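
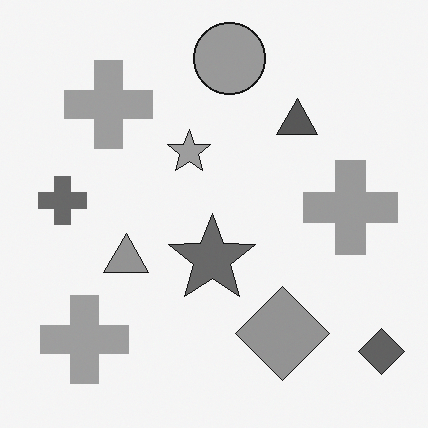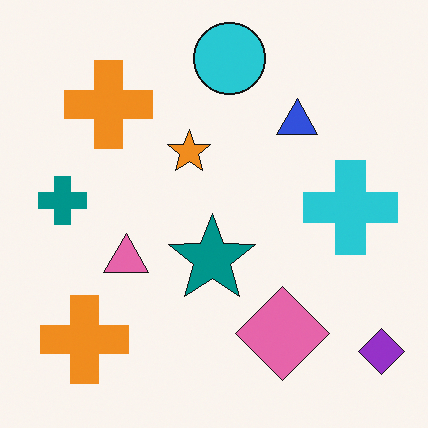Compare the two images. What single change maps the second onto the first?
This is the original image converted to grayscale.

All color is removed — every shape is now a shade of grey.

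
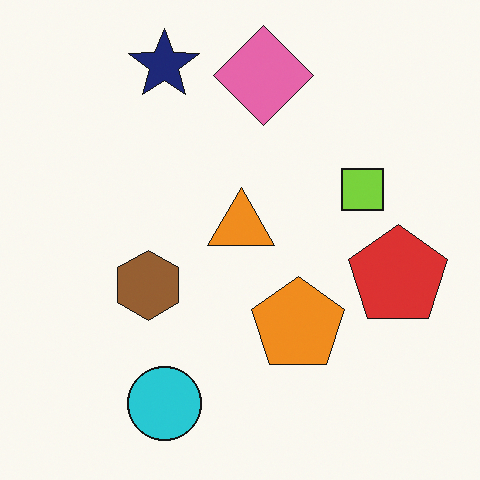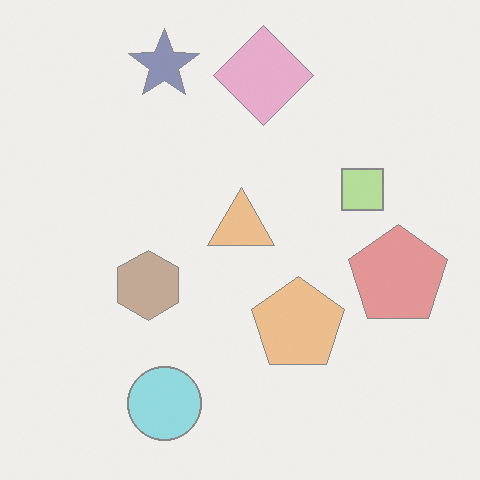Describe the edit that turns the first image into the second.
It was washed out (contrast reduced).

Tones are pushed toward mid-grey across the whole image — a global contrast change.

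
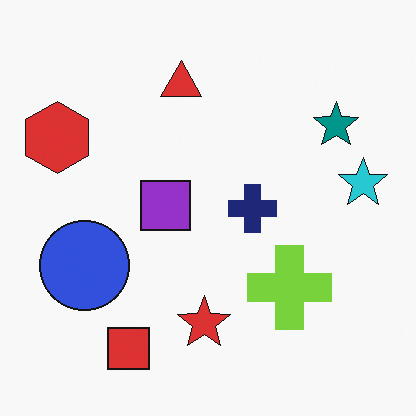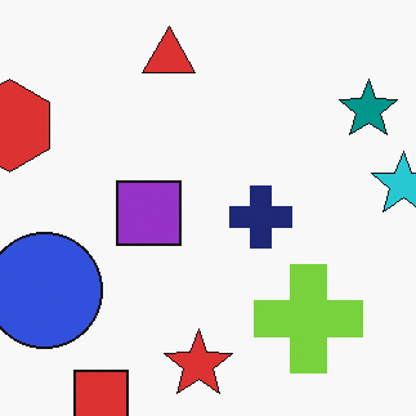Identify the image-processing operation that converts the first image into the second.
The image was cropped to a modestly smaller region and rescaled.

The visible shapes are larger and the field of view is narrower; shapes near the original edges may be partly or wholly outside the frame — a crop-and-rescale.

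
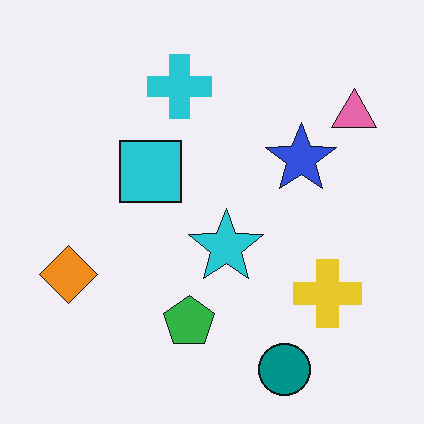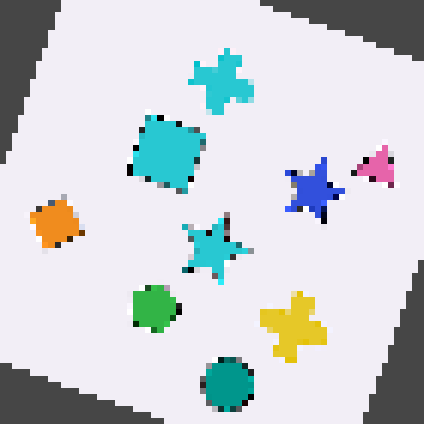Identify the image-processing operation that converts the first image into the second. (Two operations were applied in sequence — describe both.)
Rotated clockwise by a clearly visible amount, then pixelated into visible square blocks.

Every shape is tilted by the same angle and the image corners show triangular fill wedges — a whole-image rotation by a non-right angle. Shapes are reduced to large square blocks; fine edges and outlines are lost — a downscale-then-upscale (mosaic) effect.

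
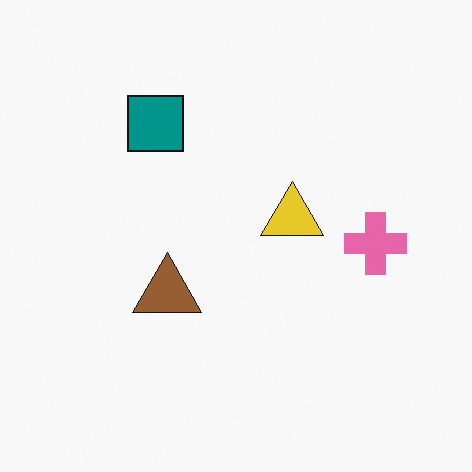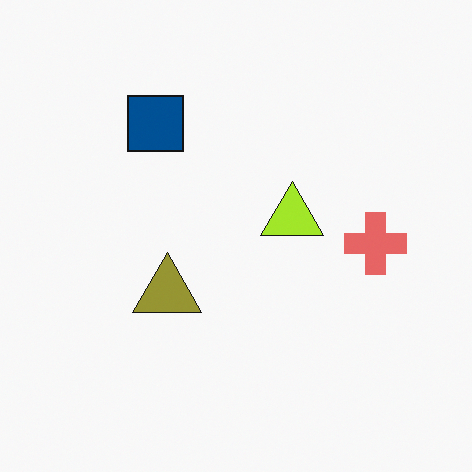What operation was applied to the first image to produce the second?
The transformation is: hue-shifted by a small amount.

Every shape's color has rotated by the same amount around the hue wheel — a uniform hue shift.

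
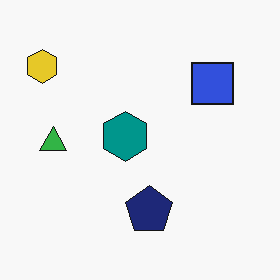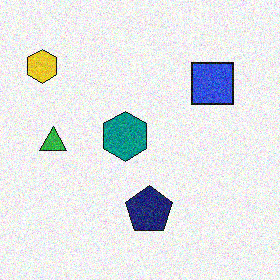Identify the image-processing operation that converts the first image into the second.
The transformation is: degraded with visible gaussian noise.

Random speckle covers the whole image, including the flat background.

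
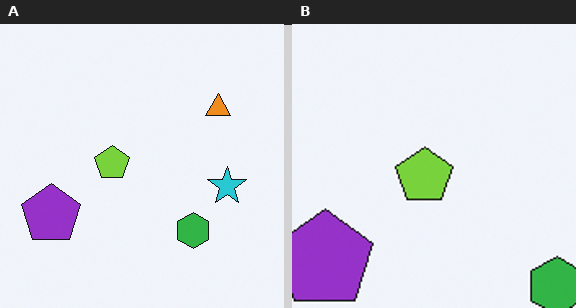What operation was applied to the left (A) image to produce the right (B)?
Cropped tightly and scaled back up.

The visible shapes are larger and the field of view is narrower; shapes near the original edges may be partly or wholly outside the frame — a crop-and-rescale.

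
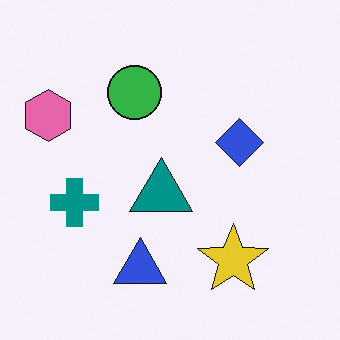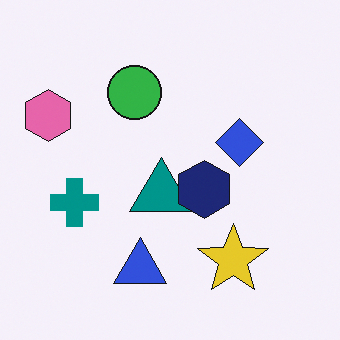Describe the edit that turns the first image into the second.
Overlaid with an additional navy hexagon.

A navy hexagon appears in the second image that is absent from the first.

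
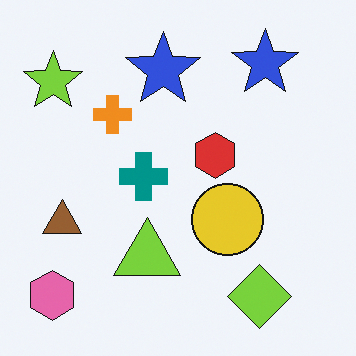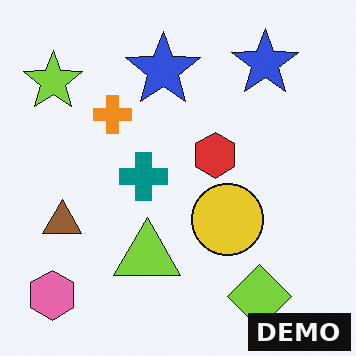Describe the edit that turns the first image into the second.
It was watermarked with the text "DEMO" in the lower-right corner.

A dark label reading "DEMO" appears in the lower-right corner.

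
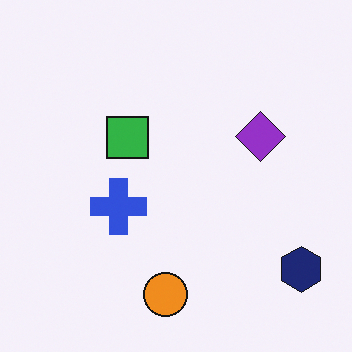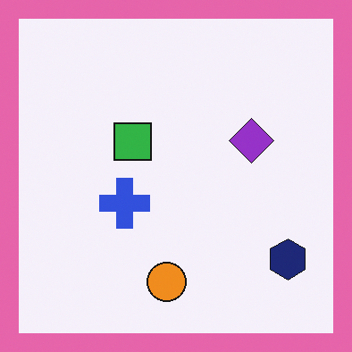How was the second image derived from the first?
Framed with a pink border.

A solid pink frame runs around the edge of the second image, with the content slightly shrunk inside it.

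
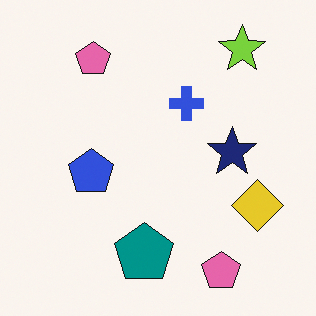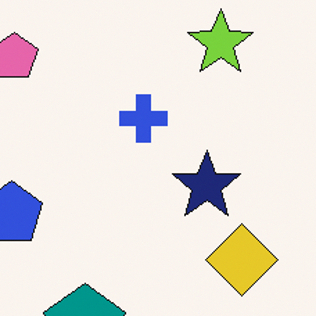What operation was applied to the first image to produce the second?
The transformation is: cropped slightly and scaled back up.

The visible shapes are larger and the field of view is narrower; shapes near the original edges may be partly or wholly outside the frame — a crop-and-rescale.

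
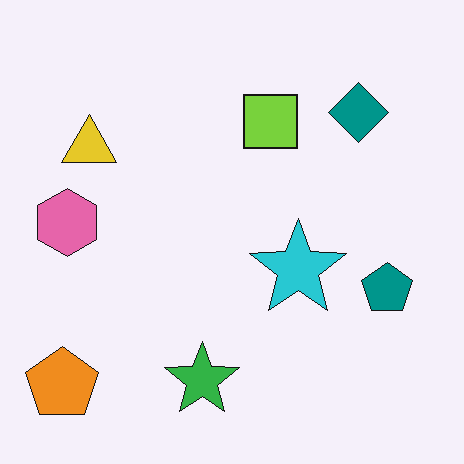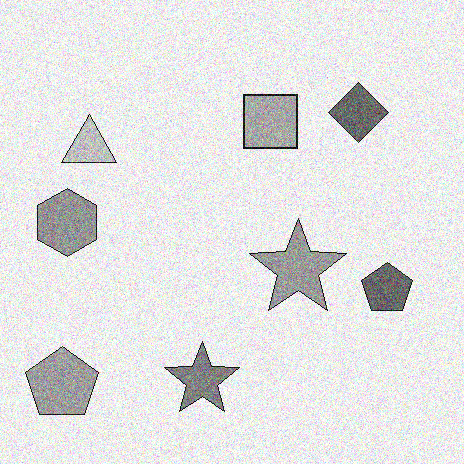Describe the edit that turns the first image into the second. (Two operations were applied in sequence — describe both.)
The transformation is: converted to grayscale, then degraded with visible gaussian noise.

All color is removed — every shape is now a shade of grey. Random speckle covers the whole image, including the flat background.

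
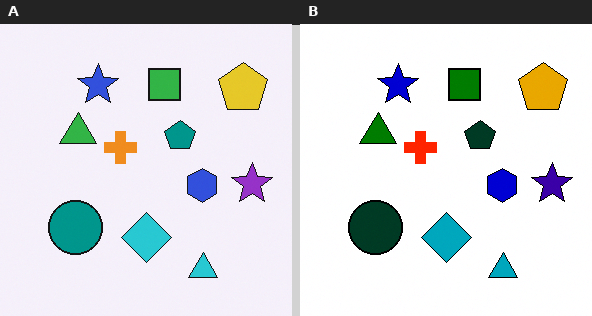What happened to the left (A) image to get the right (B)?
It was given much higher contrast.

Tones are pushed away from mid-grey across the whole image — a global contrast change.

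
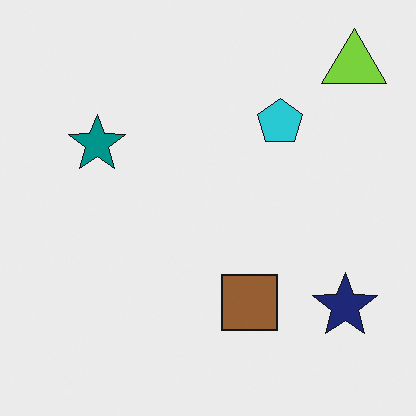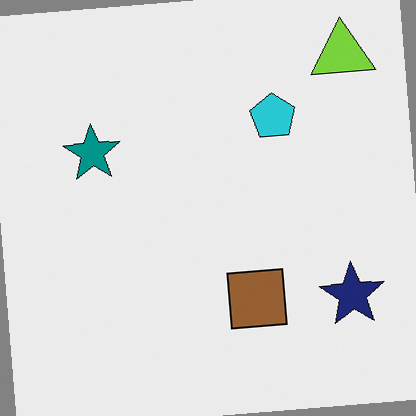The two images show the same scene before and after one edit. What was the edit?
The second image is the first rotated counter-clockwise by a few degrees.

Every shape is tilted by the same angle and the image corners show triangular fill wedges — a whole-image rotation by a non-right angle.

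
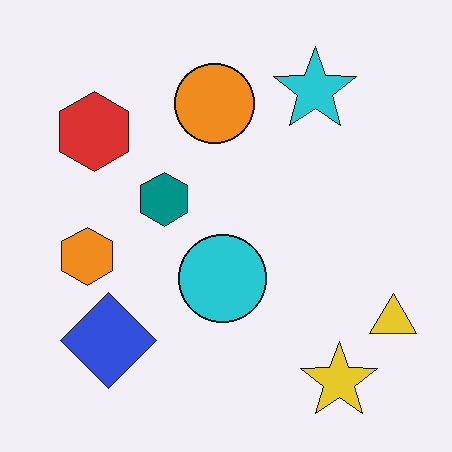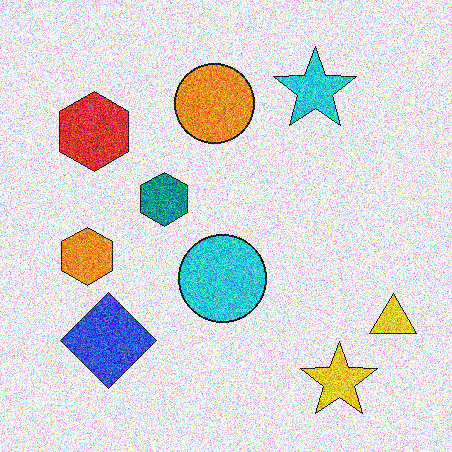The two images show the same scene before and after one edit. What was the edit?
The transformation is: degraded with heavy additive noise.

Random speckle covers the whole image, including the flat background.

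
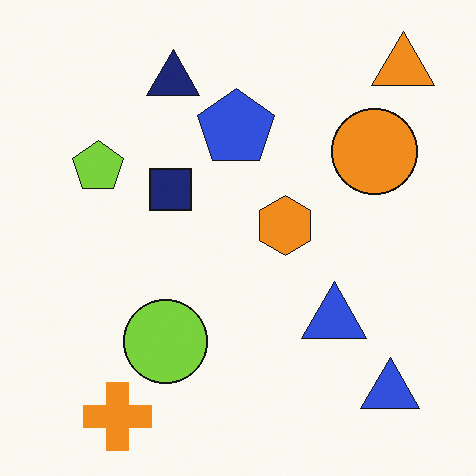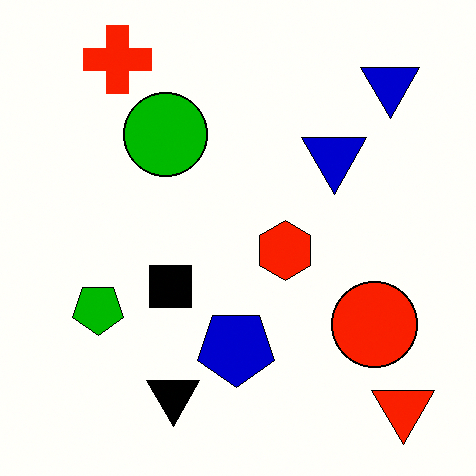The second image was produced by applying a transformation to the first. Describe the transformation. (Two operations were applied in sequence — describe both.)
The transformation is: boosted in contrast, then flipped vertically (top ↔ bottom).

Tones are pushed away from mid-grey across the whole image — a global contrast change. The orange cross is in the bottom-left of the first image and the top-left of the second — shapes on opposite sides of the horizontal midline have swapped in a mirror flip.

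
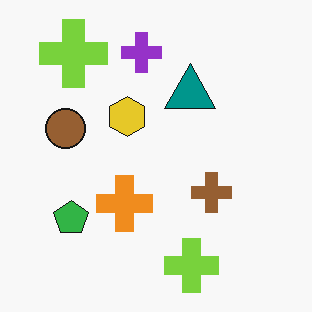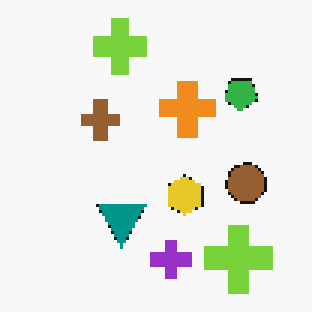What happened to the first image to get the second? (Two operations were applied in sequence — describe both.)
The transformation is: rotated 180°, then mildly pixelated.

The green pentagon sits in the bottom-left of the first image and the top-right of the second — consistent with a whole-image 180° rotation. Shapes are reduced to large square blocks; fine edges and outlines are lost — a downscale-then-upscale (mosaic) effect.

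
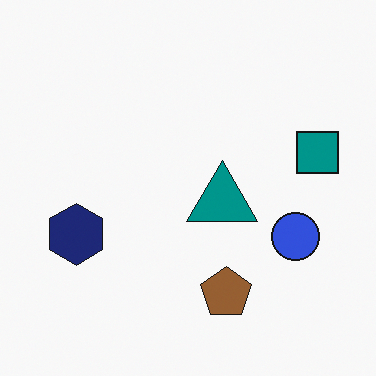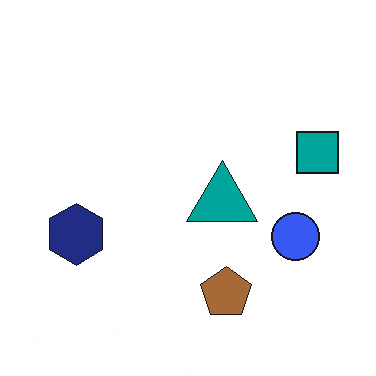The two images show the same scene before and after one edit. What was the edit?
The second image is the first brightened a little.

Every pixel — background and shapes alike — is uniformly brightened.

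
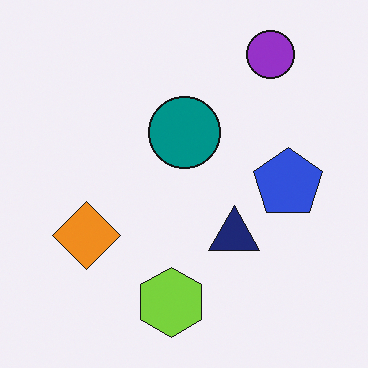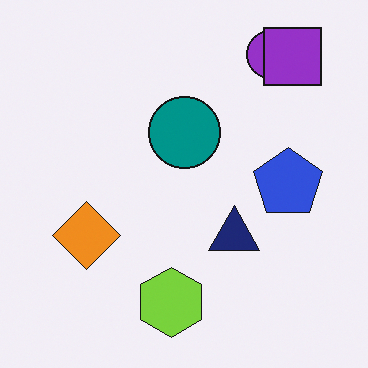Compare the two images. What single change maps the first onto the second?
It was overlaid with an additional purple square.

A purple square appears in the second image that is absent from the first.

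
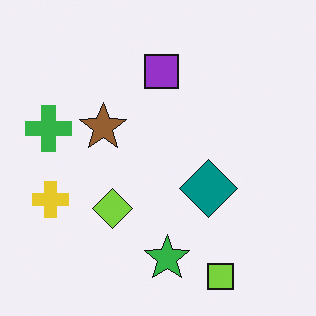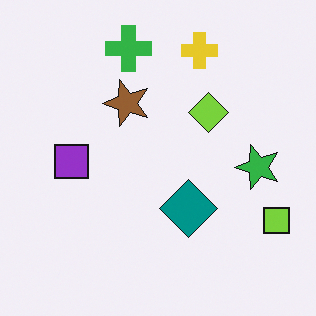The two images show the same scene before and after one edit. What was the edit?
This is the original image transposed (reflected across the top-left ↔ bottom-right diagonal).

Shapes have swapped their row and column positions — what was in the top-right is now in the bottom-left — a diagonal reflection.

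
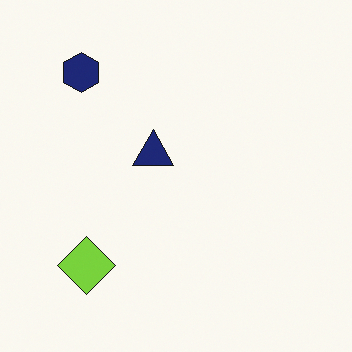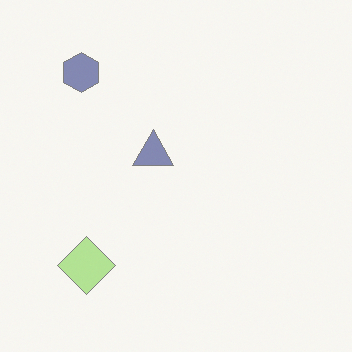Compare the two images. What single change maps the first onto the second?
It was given much lower contrast.

Tones are pushed toward mid-grey across the whole image — a global contrast change.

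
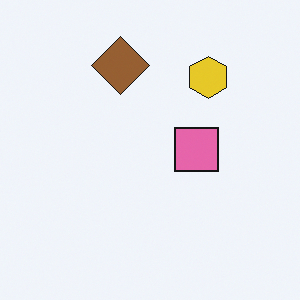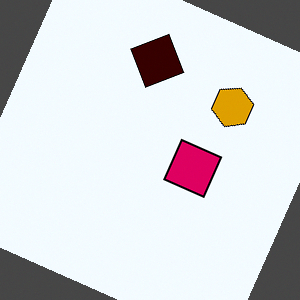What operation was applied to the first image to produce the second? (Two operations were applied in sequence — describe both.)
Boosted in contrast, then rotated clockwise by a moderate amount.

Tones are pushed away from mid-grey across the whole image — a global contrast change. Every shape is tilted by the same angle and the image corners show triangular fill wedges — a whole-image rotation by a non-right angle.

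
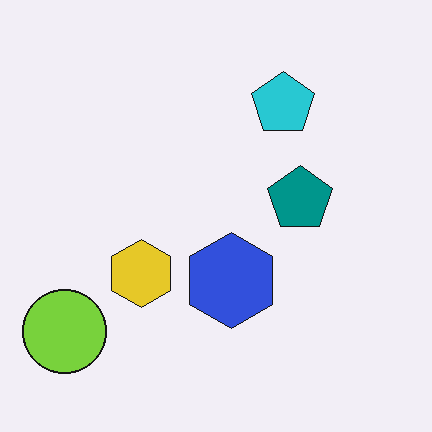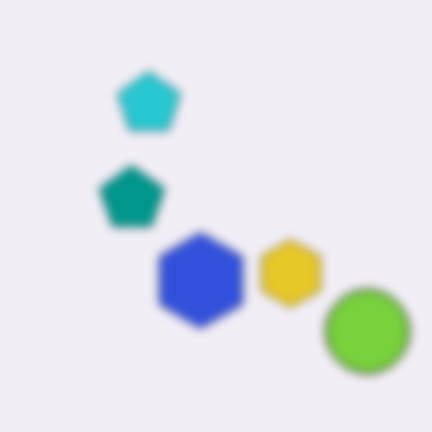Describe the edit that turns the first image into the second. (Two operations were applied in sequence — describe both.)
Flipped horizontally (left ↔ right), then noticeably gaussian-blurred.

The lime circle is in the bottom-left of the first image and the bottom-right of the second — shapes on opposite sides of the vertical midline have swapped in a mirror flip. Shape edges and outlines are uniformly softened across the whole image.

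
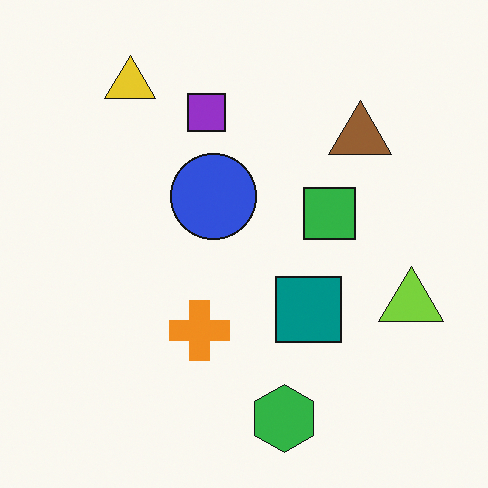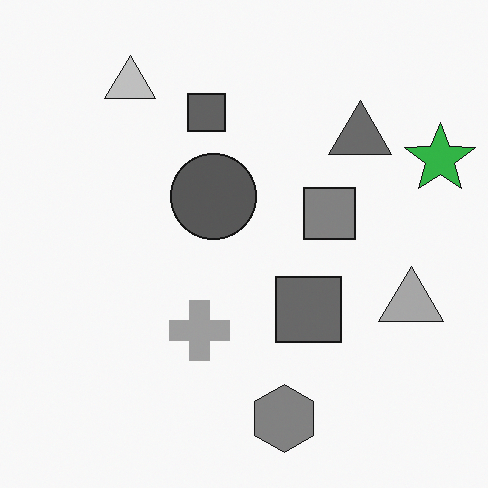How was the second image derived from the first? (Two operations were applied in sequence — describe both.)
The image was converted to grayscale, then overlaid with an additional green star.

All color is removed — every shape is now a shade of grey. A green star appears in the second image that is absent from the first.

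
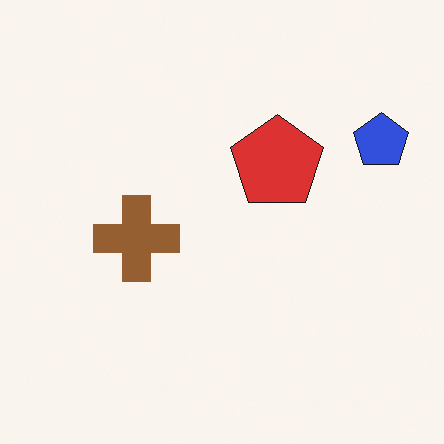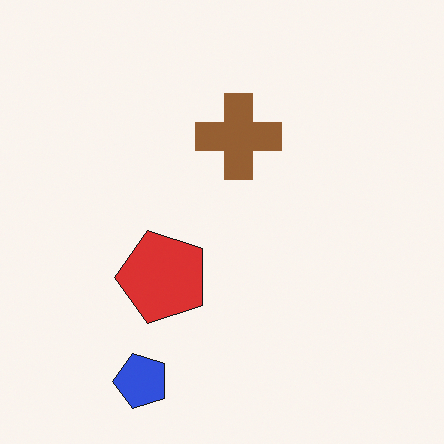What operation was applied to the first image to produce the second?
This is the original image transposed (reflected across the top-left ↔ bottom-right diagonal).

Shapes have swapped their row and column positions — what was in the top-right is now in the bottom-left — a diagonal reflection.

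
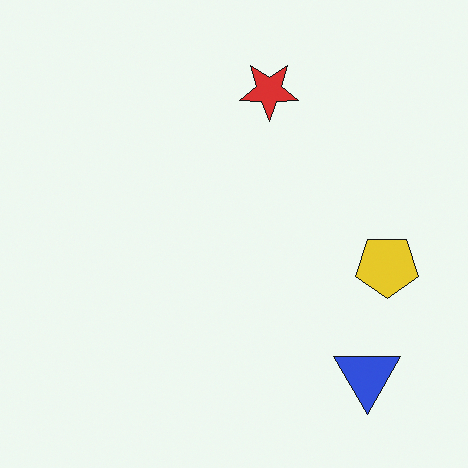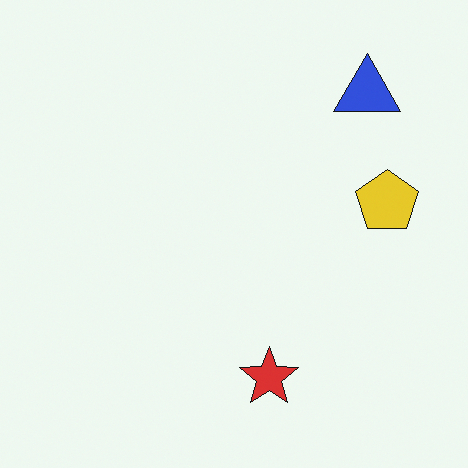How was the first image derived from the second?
The transformation is: flipped vertically (top ↔ bottom).

The red star is in the bottom of the second image and the top of the first — shapes on opposite sides of the horizontal midline have swapped in a mirror flip.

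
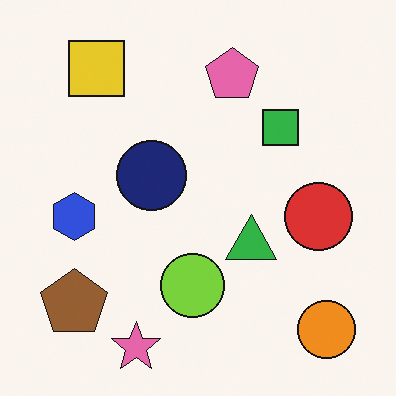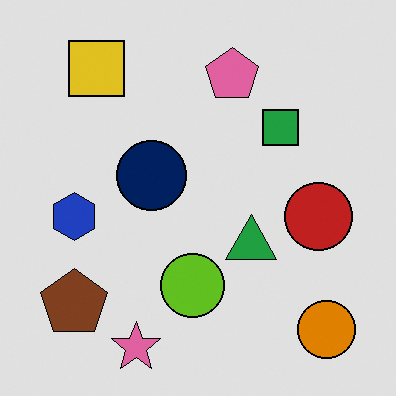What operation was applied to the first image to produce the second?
The image was posterized to a reduced palette.

Each flat color has snapped to a coarser quantized level — most visibly, the near-white background has dropped to a flat grey.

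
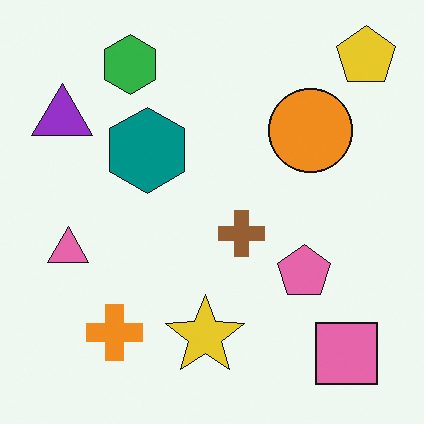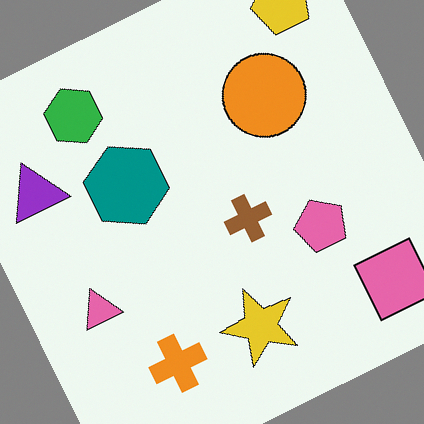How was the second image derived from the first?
The second image is the first rotated counter-clockwise by a moderate amount.

Every shape is tilted by the same angle and the image corners show triangular fill wedges — a whole-image rotation by a non-right angle.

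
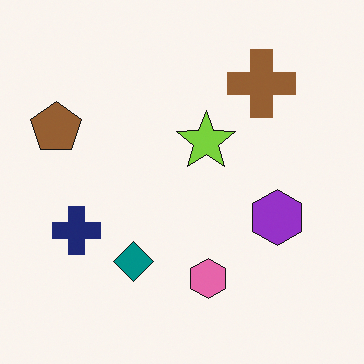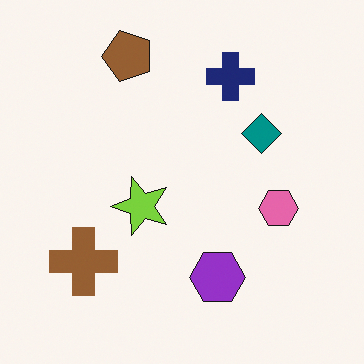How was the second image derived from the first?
The transformation is: transposed (reflected across the top-left ↔ bottom-right diagonal).

Shapes have swapped their row and column positions — what was in the top-right is now in the bottom-left — a diagonal reflection.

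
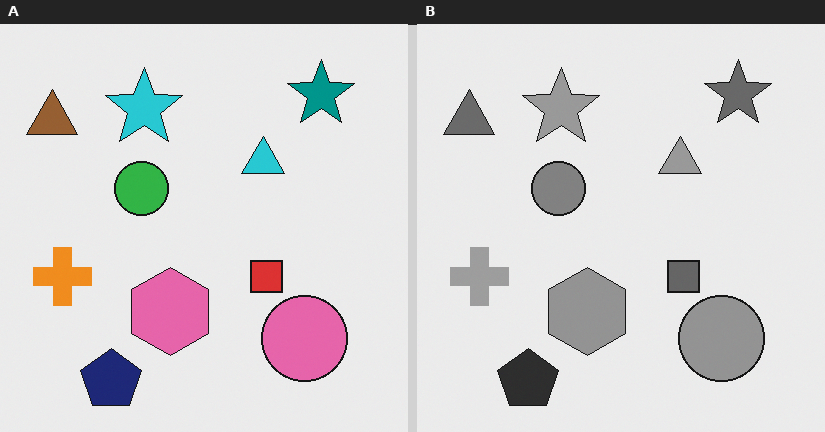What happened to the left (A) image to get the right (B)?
The right (B) image is the left (A) converted to grayscale.

All color is removed — every shape is now a shade of grey.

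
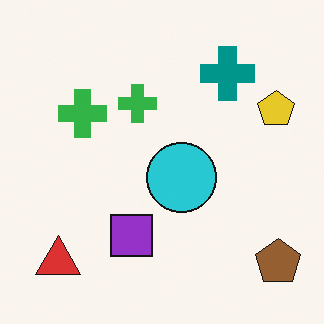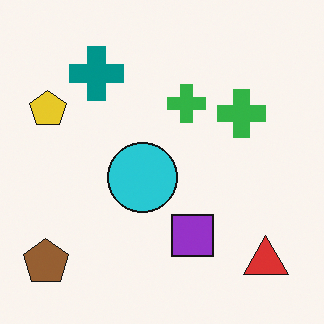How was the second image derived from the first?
It was flipped horizontally (left ↔ right).

The brown pentagon is in the bottom-right of the first image and the bottom-left of the second — shapes on opposite sides of the vertical midline have swapped in a mirror flip.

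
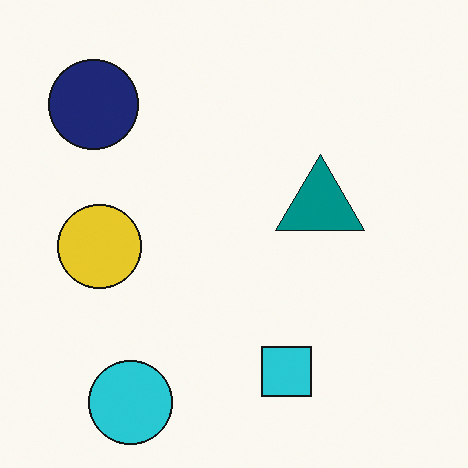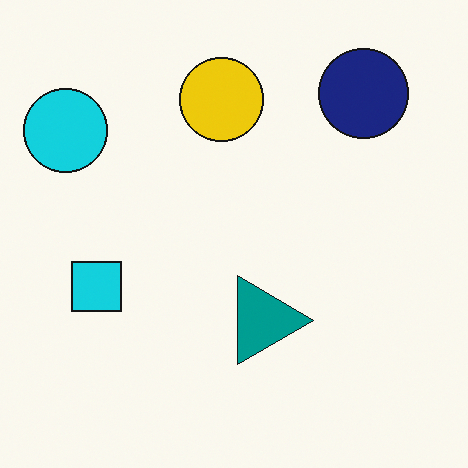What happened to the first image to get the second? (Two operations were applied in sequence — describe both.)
The image was rotated 90° clockwise, then slightly oversaturated.

The cyan circle sits in the bottom-left of the first image and the top-left of the second — consistent with a whole-image 90° clockwise rotation. All colors are more vivid — a global saturation change.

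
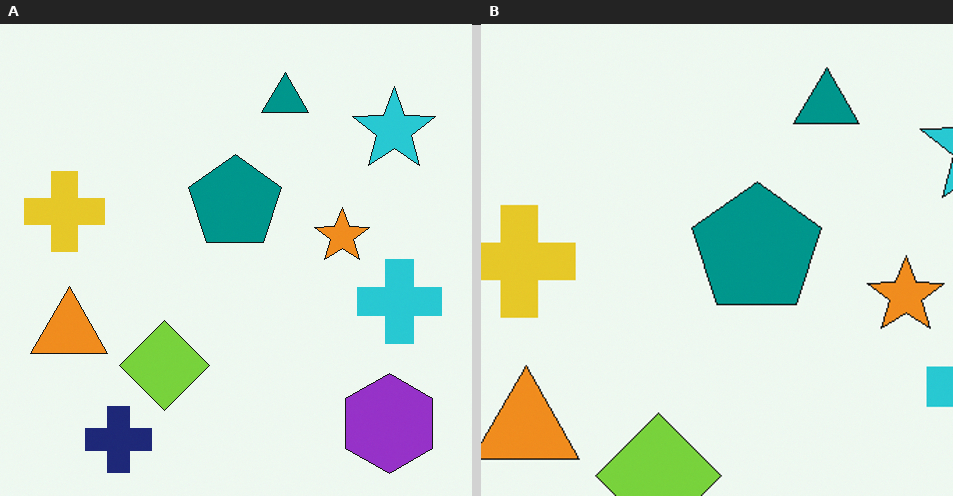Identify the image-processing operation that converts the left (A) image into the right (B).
This is the original image cropped to a modestly smaller region and rescaled.

The visible shapes are larger and the field of view is narrower; shapes near the original edges may be partly or wholly outside the frame — a crop-and-rescale.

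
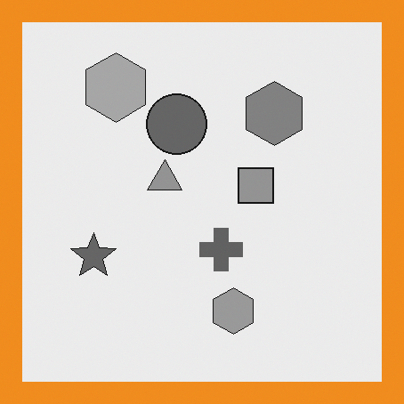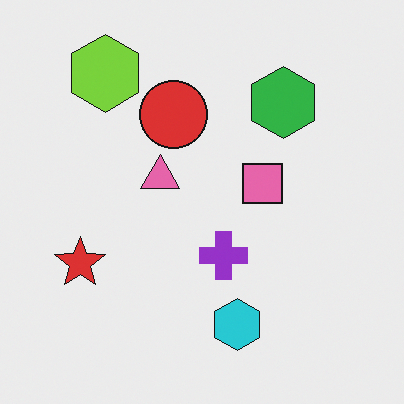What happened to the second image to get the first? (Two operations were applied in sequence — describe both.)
This is the original image converted to grayscale, then framed with a orange border.

All color is removed — every shape is now a shade of grey. A solid orange frame runs around the edge of the first image, with the content slightly shrunk inside it.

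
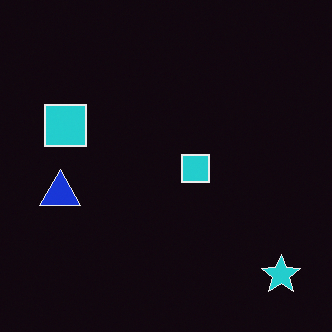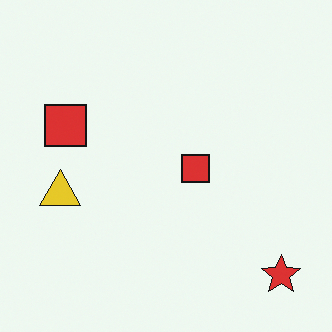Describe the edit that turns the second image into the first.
The first image is the second color-inverted (negative).

The light background has become dark and every shape's color is its complement — a photographic negative.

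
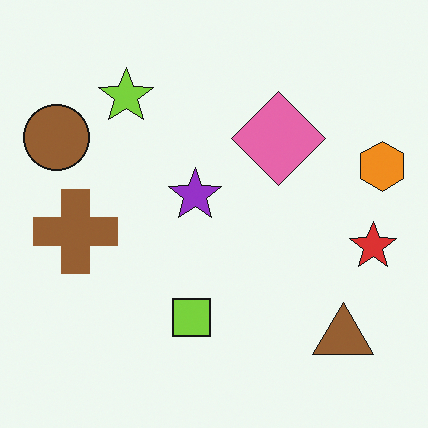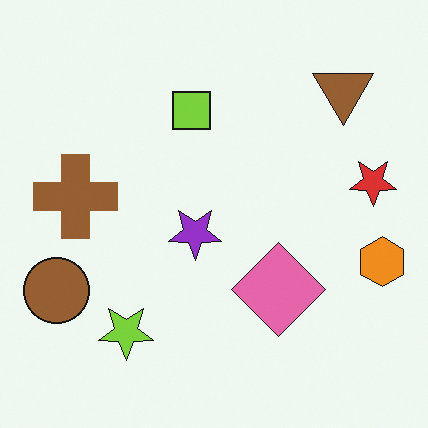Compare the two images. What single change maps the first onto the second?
The second image is the first flipped vertically (top ↔ bottom).

The brown triangle is in the bottom-right of the first image and the top-right of the second — shapes on opposite sides of the horizontal midline have swapped in a mirror flip.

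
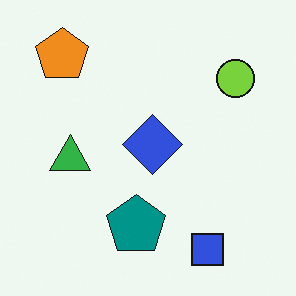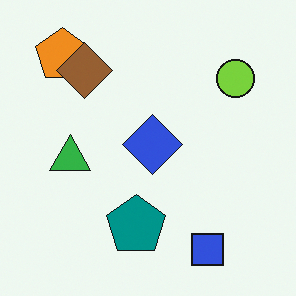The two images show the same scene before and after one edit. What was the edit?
The second image is the first overlaid with an additional brown diamond.

A brown diamond appears in the second image that is absent from the first.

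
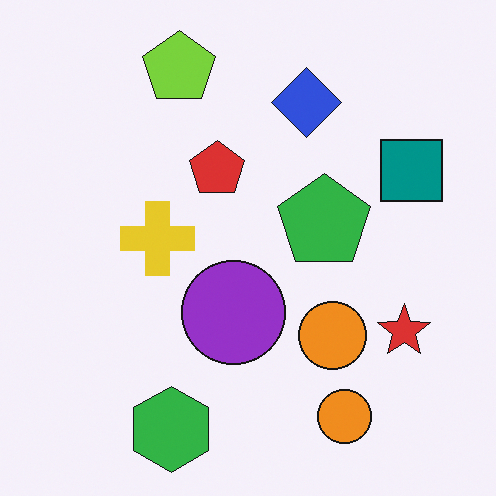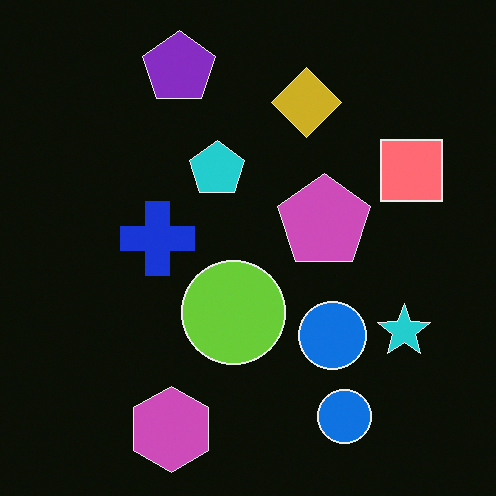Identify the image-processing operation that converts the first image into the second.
The transformation is: color-inverted (negative).

The light background has become dark and every shape's color is its complement — a photographic negative.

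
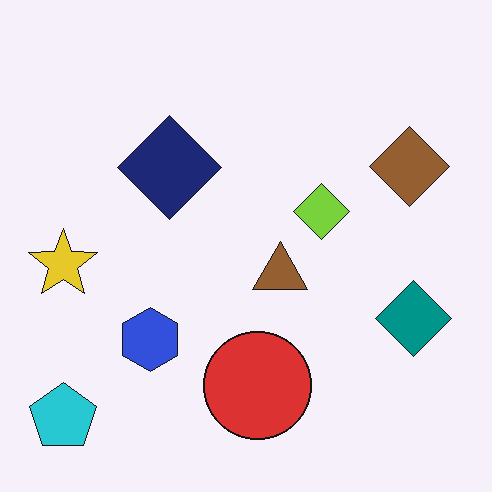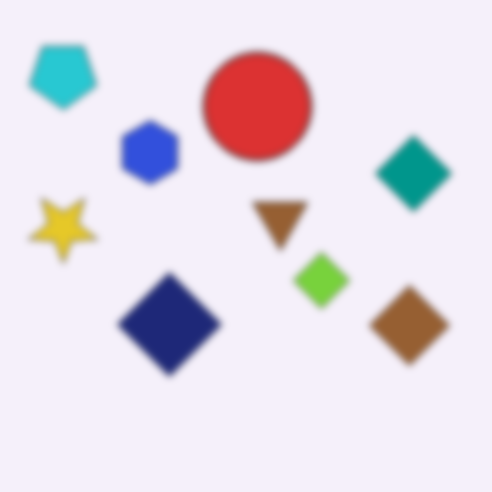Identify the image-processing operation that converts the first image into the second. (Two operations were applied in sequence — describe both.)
This is the original image flipped vertically (top ↔ bottom), then moderately blurred.

The cyan pentagon is in the bottom-left of the first image and the top-left of the second — shapes on opposite sides of the horizontal midline have swapped in a mirror flip. Shape edges and outlines are uniformly softened across the whole image.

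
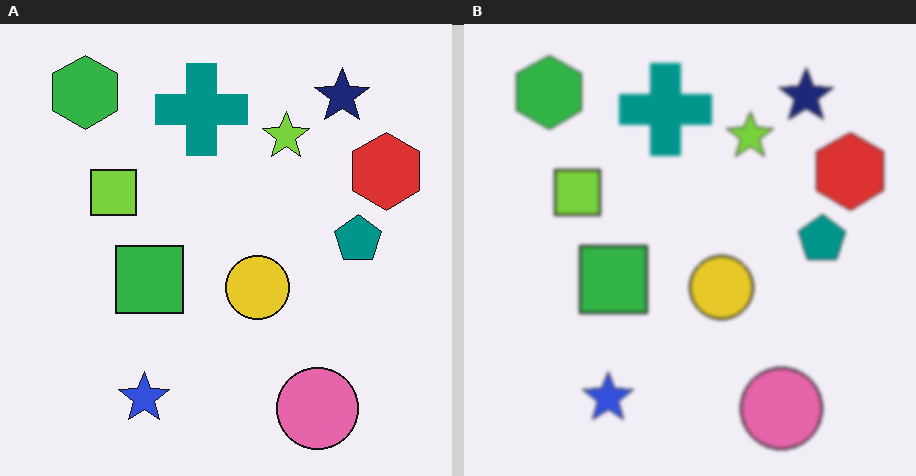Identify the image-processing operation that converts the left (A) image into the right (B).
It was slightly softened.

Shape edges and outlines are uniformly softened across the whole image.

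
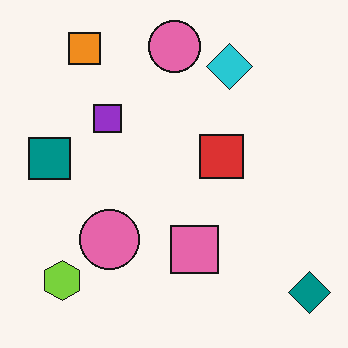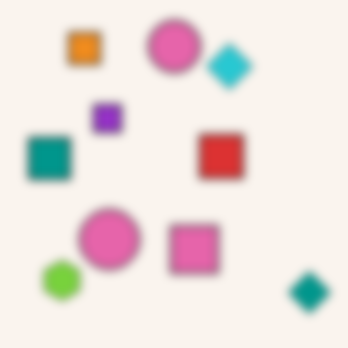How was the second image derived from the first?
The transformation is: moderately blurred.

Shape edges and outlines are uniformly softened across the whole image.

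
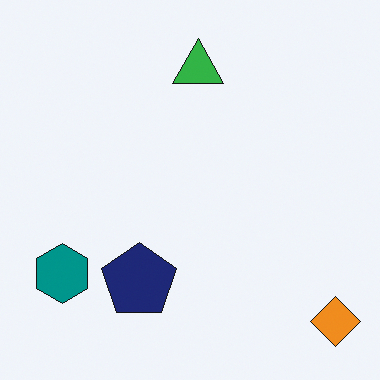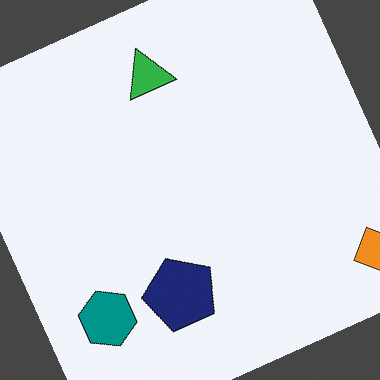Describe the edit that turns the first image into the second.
The transformation is: rotated counter-clockwise by a moderate amount.

Every shape is tilted by the same angle and the image corners show triangular fill wedges — a whole-image rotation by a non-right angle.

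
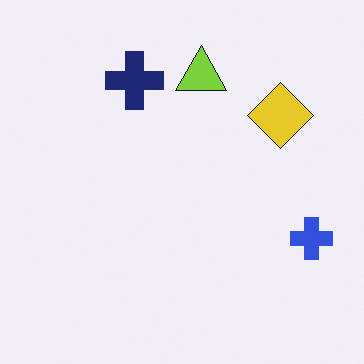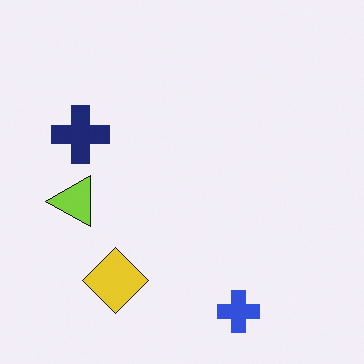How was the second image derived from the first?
This is the original image transposed (reflected across the top-left ↔ bottom-right diagonal).

Shapes have swapped their row and column positions — what was in the top-right is now in the bottom-left — a diagonal reflection.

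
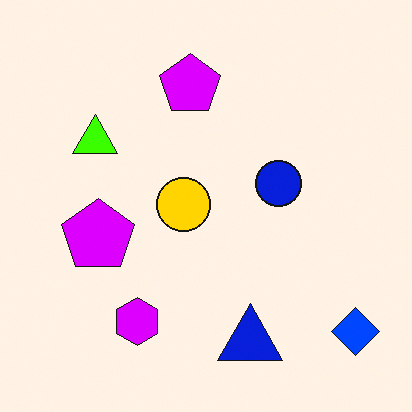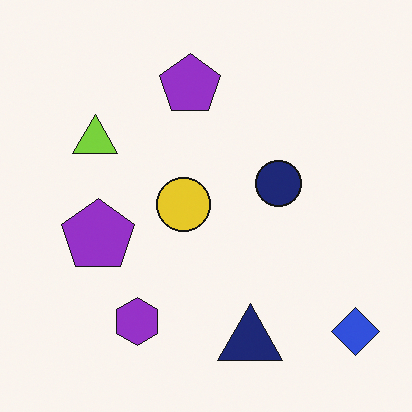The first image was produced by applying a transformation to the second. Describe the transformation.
The first image is the second heavily oversaturated.

All colors are more vivid — a global saturation change.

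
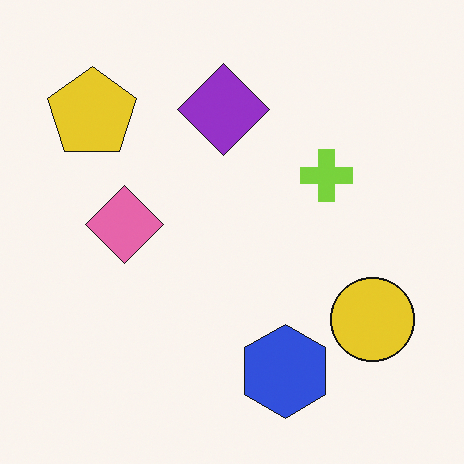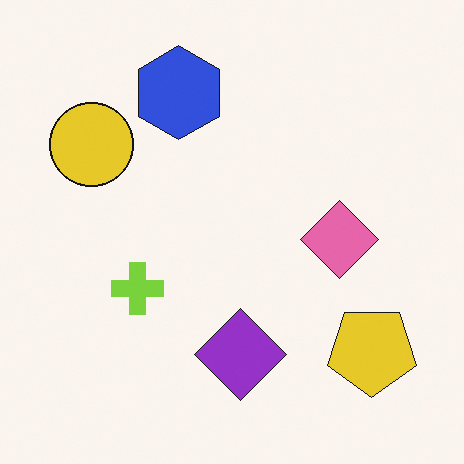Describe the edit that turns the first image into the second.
The image was rotated 180°.

The yellow pentagon sits in the top-left of the first image and the bottom-right of the second — consistent with a whole-image 180° rotation.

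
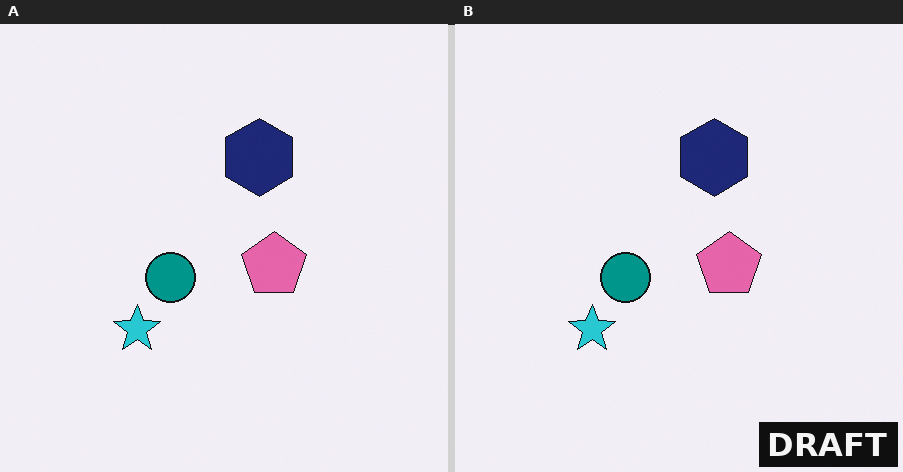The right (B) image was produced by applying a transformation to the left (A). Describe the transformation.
The transformation is: watermarked with the text "DRAFT" in the lower-right corner.

A dark label reading "DRAFT" appears in the lower-right corner.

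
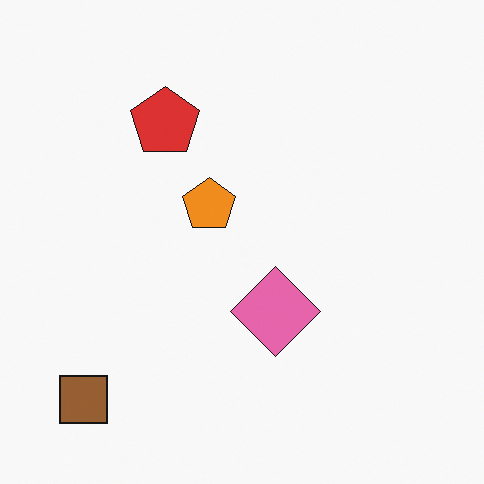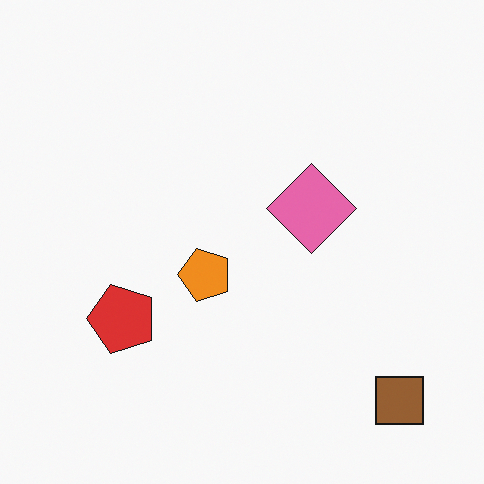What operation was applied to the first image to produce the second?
The transformation is: rotated 90° counter-clockwise.

The brown square sits in the bottom-left of the first image and the bottom-right of the second — consistent with a whole-image 90° counter-clockwise rotation.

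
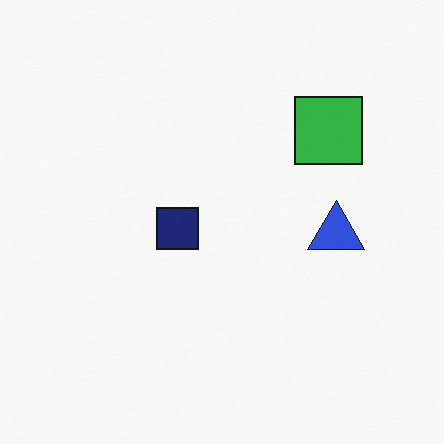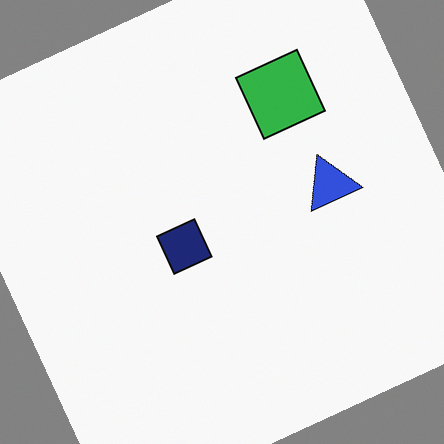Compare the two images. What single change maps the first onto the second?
The image was rotated counter-clockwise by a moderate amount.

Every shape is tilted by the same angle and the image corners show triangular fill wedges — a whole-image rotation by a non-right angle.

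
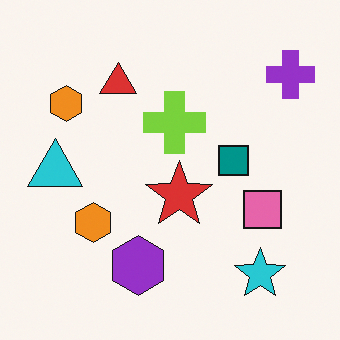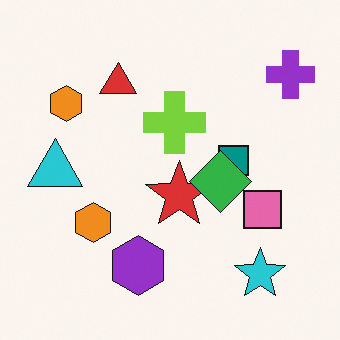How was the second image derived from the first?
It was overlaid with an additional green diamond.

A green diamond appears in the second image that is absent from the first.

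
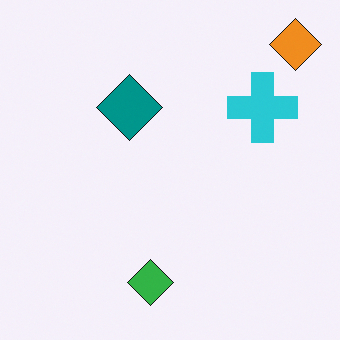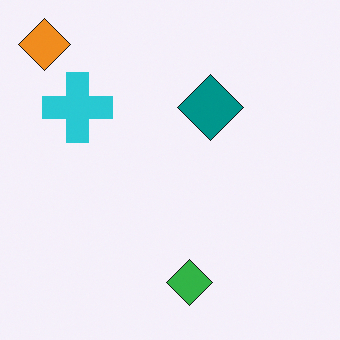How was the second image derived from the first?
The second image is the first flipped horizontally (left ↔ right).

The orange diamond is in the top-right of the first image and the top-left of the second — shapes on opposite sides of the vertical midline have swapped in a mirror flip.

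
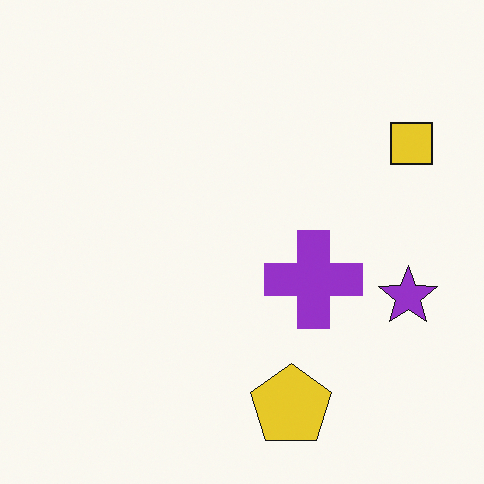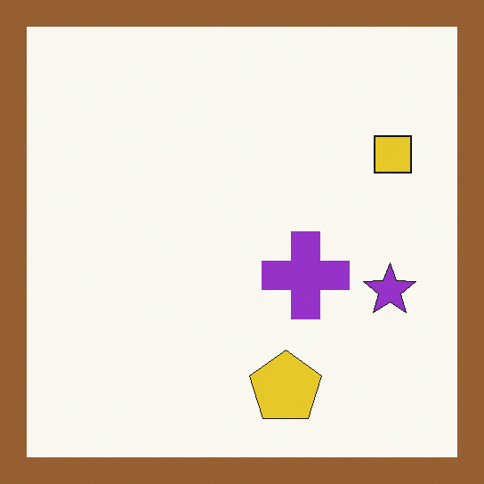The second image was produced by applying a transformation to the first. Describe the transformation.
The transformation is: framed with a brown border.

A solid brown frame runs around the edge of the second image, with the content slightly shrunk inside it.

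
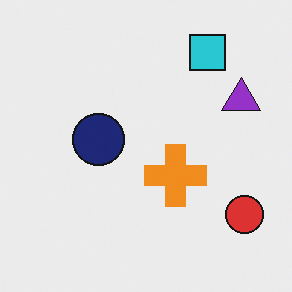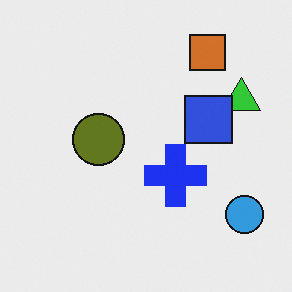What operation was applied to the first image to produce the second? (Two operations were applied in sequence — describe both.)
The second image is the first hue-shifted by a large amount, then overlaid with an additional blue square.

Every shape's color has rotated by the same amount around the hue wheel — a uniform hue shift. A blue square appears in the second image that is absent from the first.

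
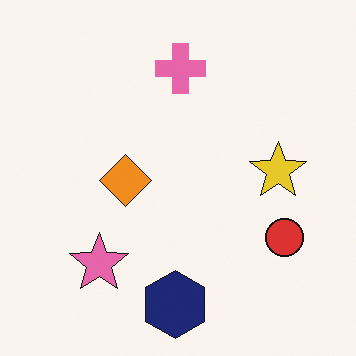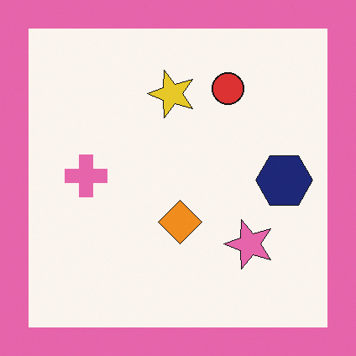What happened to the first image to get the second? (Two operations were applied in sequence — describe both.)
It was rotated 90° counter-clockwise, then framed with a pink border.

The navy hexagon sits in the bottom of the first image and the right of the second — consistent with a whole-image 90° counter-clockwise rotation. A solid pink frame runs around the edge of the second image, with the content slightly shrunk inside it.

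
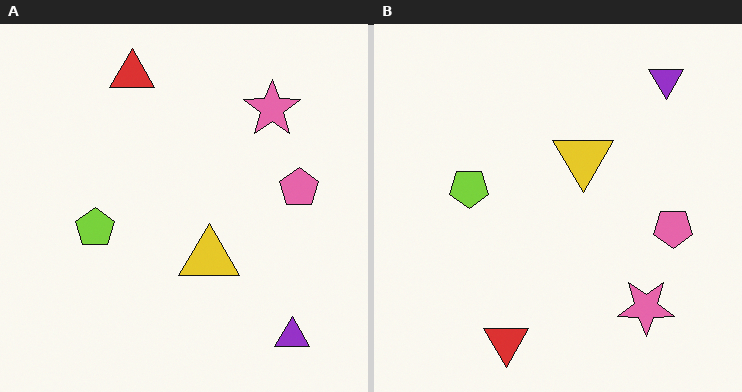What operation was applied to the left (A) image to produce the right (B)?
Flipped vertically (top ↔ bottom).

The red triangle is in the top of the left (A) image and the bottom of the right (B) — shapes on opposite sides of the horizontal midline have swapped in a mirror flip.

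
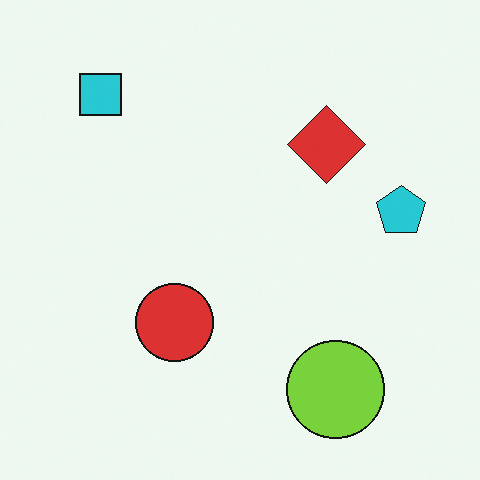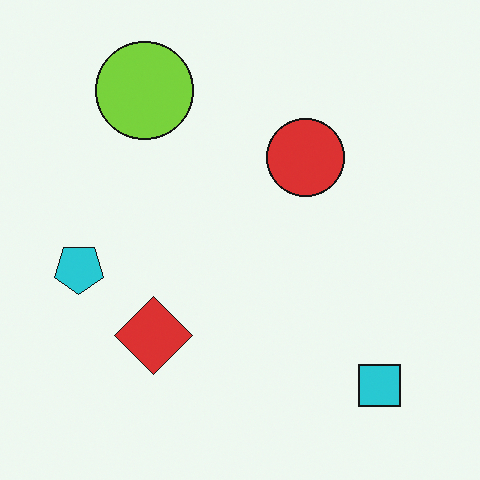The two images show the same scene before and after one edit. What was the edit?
The image was rotated 180°.

The cyan square sits in the top-left of the first image and the bottom-right of the second — consistent with a whole-image 180° rotation.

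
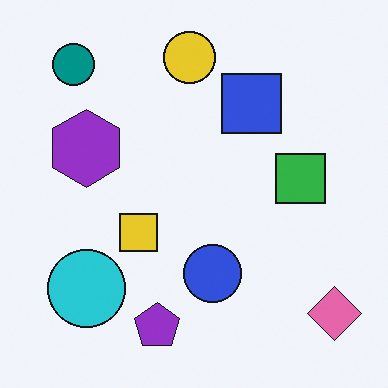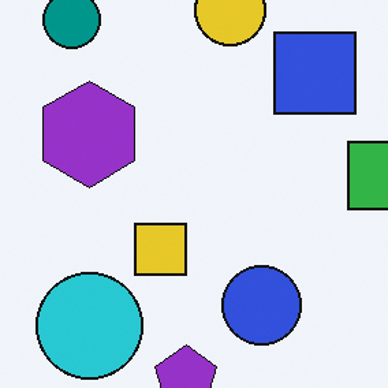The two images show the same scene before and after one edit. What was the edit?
The image was cropped to a modestly smaller region and rescaled.

The visible shapes are larger and the field of view is narrower; shapes near the original edges may be partly or wholly outside the frame — a crop-and-rescale.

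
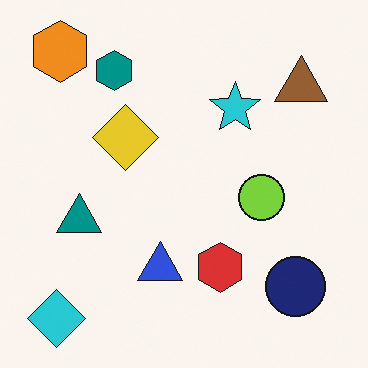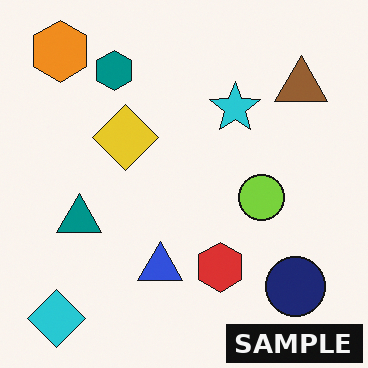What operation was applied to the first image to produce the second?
The second image is the first watermarked with the text "SAMPLE" in the lower-right corner.

A dark label reading "SAMPLE" appears in the lower-right corner.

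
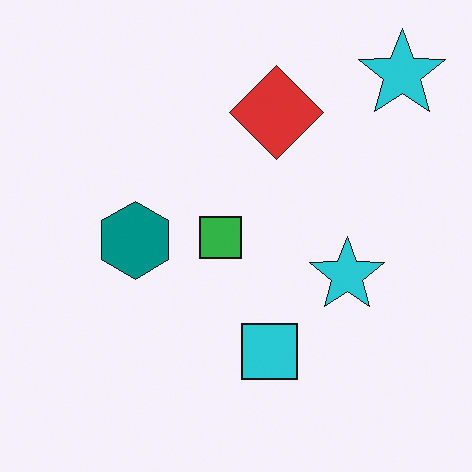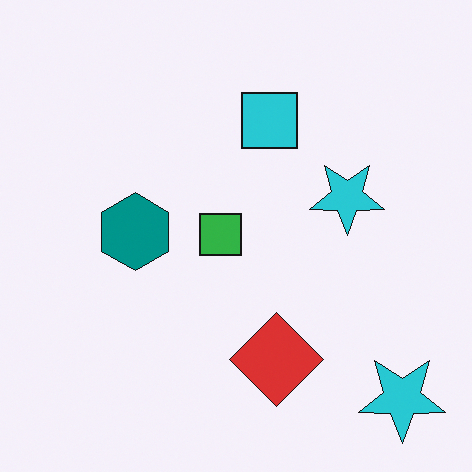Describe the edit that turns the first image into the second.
It was flipped vertically (top ↔ bottom).

The red diamond is in the top of the first image and the bottom of the second — shapes on opposite sides of the horizontal midline have swapped in a mirror flip.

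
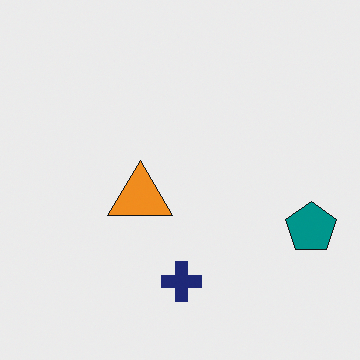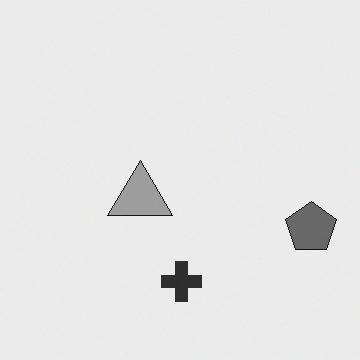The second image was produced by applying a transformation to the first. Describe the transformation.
The second image is the first converted to grayscale.

All color is removed — every shape is now a shade of grey.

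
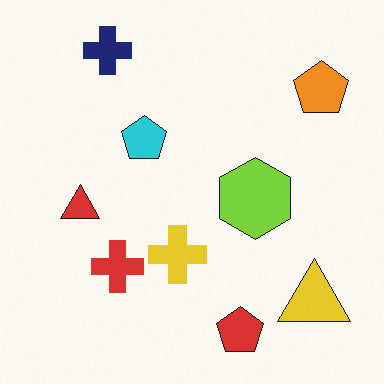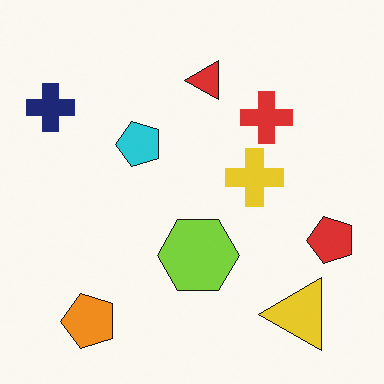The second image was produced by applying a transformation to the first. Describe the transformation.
The image was transposed (reflected across the top-left ↔ bottom-right diagonal).

Shapes have swapped their row and column positions — what was in the top-right is now in the bottom-left — a diagonal reflection.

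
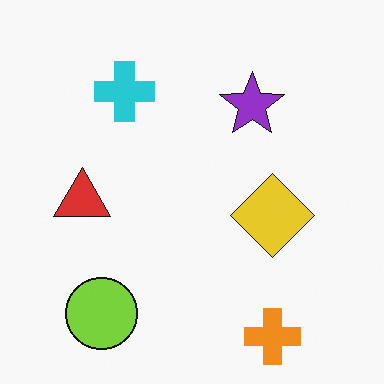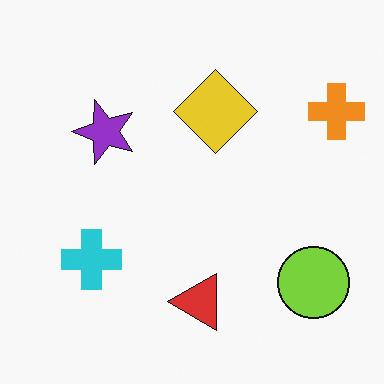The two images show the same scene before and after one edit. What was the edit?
The image was rotated 90° counter-clockwise.

The orange cross sits in the bottom-right of the first image and the top-right of the second — consistent with a whole-image 90° counter-clockwise rotation.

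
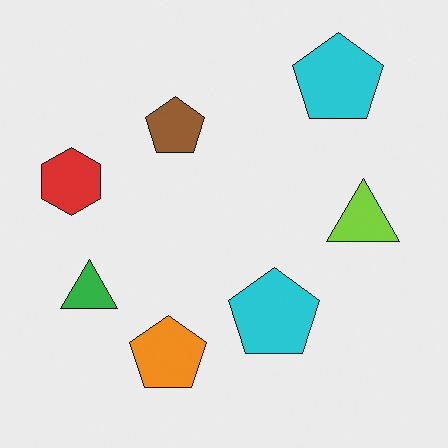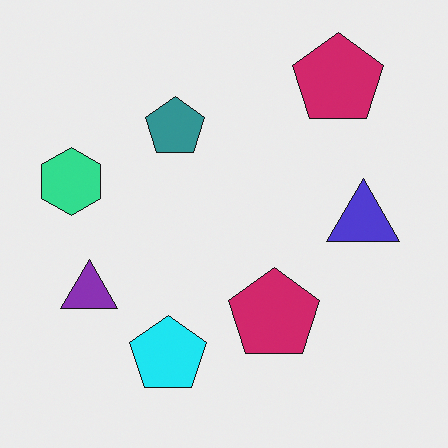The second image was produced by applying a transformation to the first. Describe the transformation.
The transformation is: hue-shifted by a moderate amount.

Every shape's color has rotated by the same amount around the hue wheel — a uniform hue shift.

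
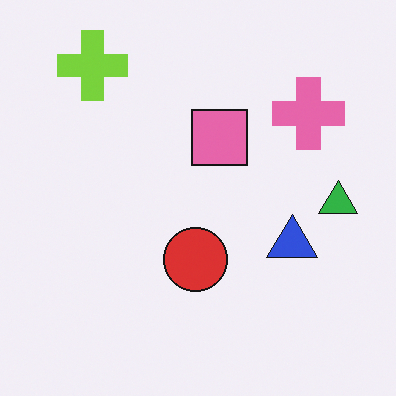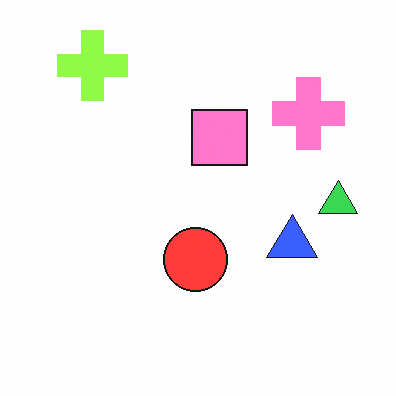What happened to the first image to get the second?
Brightened a little.

Every pixel — background and shapes alike — is uniformly brightened.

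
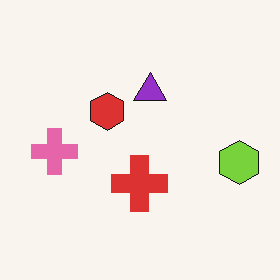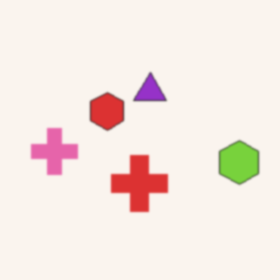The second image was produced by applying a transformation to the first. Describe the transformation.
The image was slightly softened.

Shape edges and outlines are uniformly softened across the whole image.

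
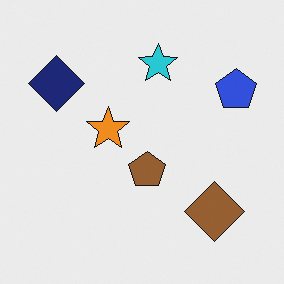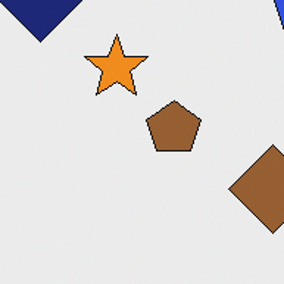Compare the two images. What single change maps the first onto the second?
It was cropped to a modestly smaller region and rescaled.

The visible shapes are larger and the field of view is narrower; shapes near the original edges may be partly or wholly outside the frame — a crop-and-rescale.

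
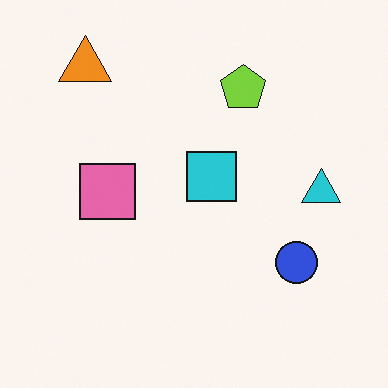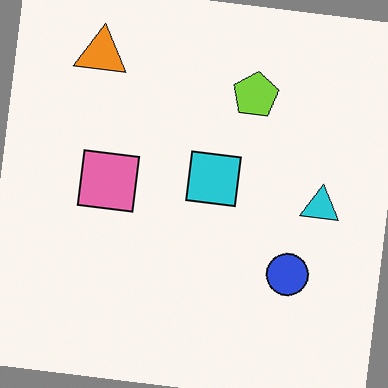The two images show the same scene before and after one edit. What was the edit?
The transformation is: rotated clockwise by a small amount.

Every shape is tilted by the same angle and the image corners show triangular fill wedges — a whole-image rotation by a non-right angle.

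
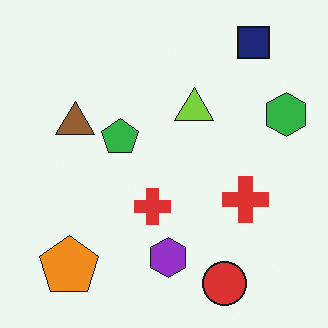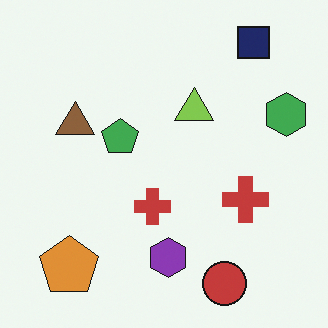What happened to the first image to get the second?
It was slightly desaturated.

All colors are more muted and greyish — a global saturation change.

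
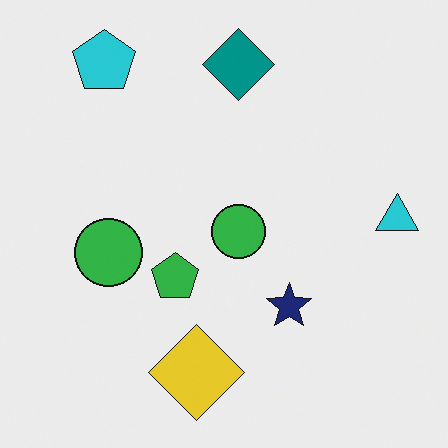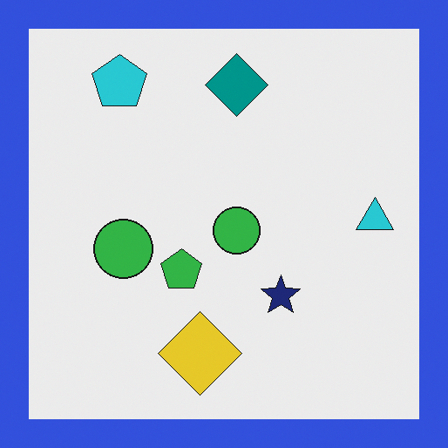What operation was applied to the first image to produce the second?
The image was framed with a blue border.

A solid blue frame runs around the edge of the second image, with the content slightly shrunk inside it.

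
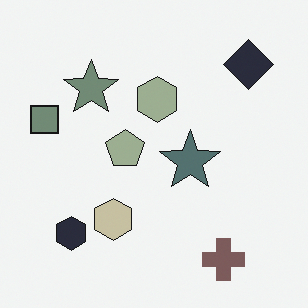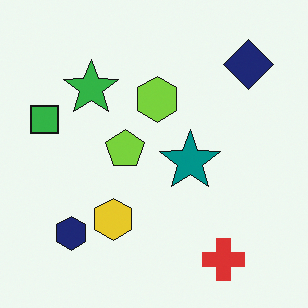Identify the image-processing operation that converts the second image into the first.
It was made much more muted (saturation change).

All colors are more muted and greyish — a global saturation change.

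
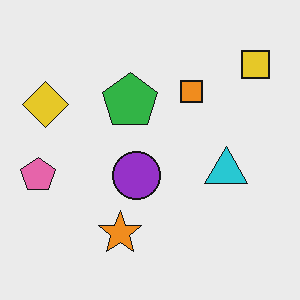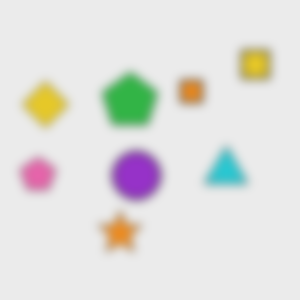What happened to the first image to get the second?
The image was heavily blurred.

Shape edges and outlines are uniformly softened across the whole image.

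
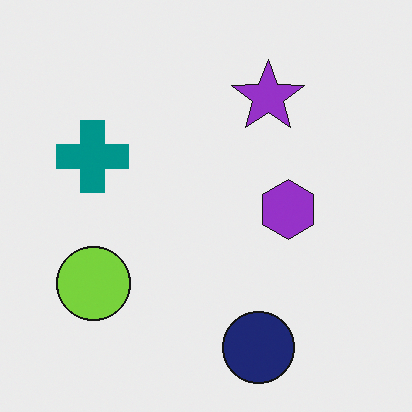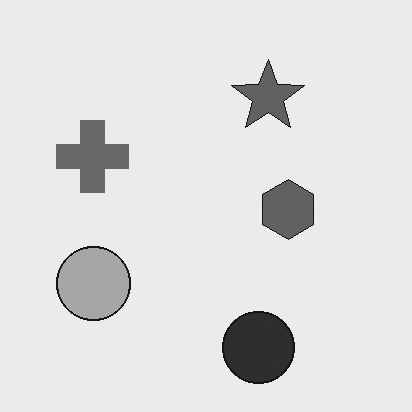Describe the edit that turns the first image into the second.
The image was converted to grayscale.

All color is removed — every shape is now a shade of grey.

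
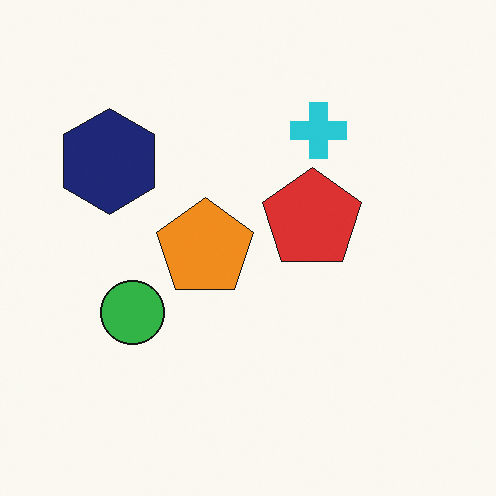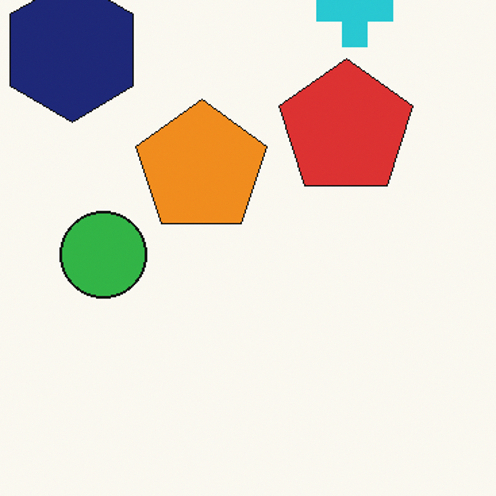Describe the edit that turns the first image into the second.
Cropped to a modestly smaller region and rescaled.

The visible shapes are larger and the field of view is narrower; shapes near the original edges may be partly or wholly outside the frame — a crop-and-rescale.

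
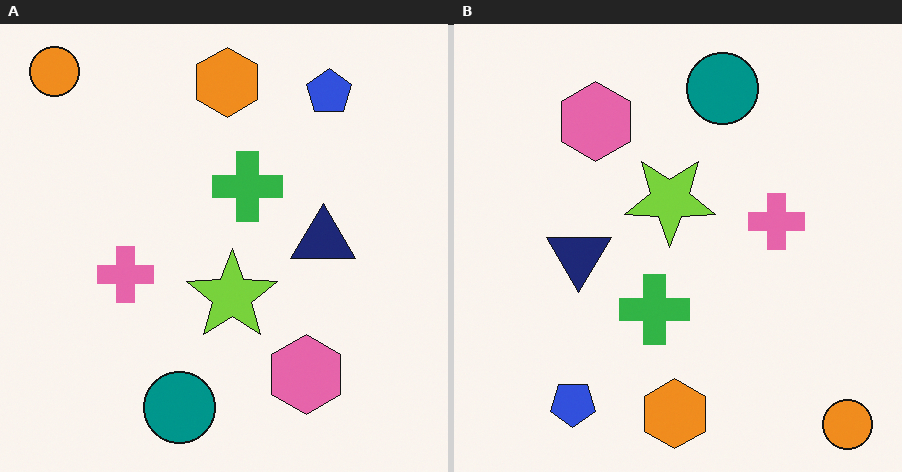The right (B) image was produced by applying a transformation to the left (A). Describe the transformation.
The transformation is: rotated 180°.

The orange circle sits in the top-left of the left (A) image and the bottom-right of the right (B) — consistent with a whole-image 180° rotation.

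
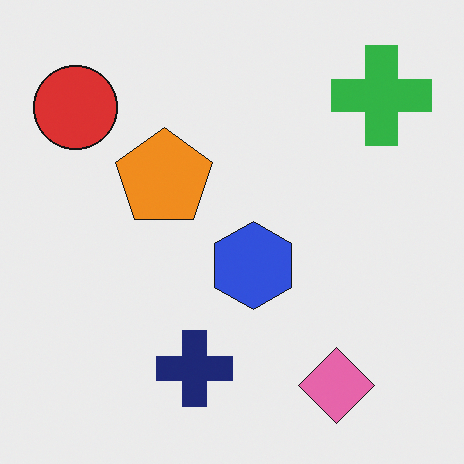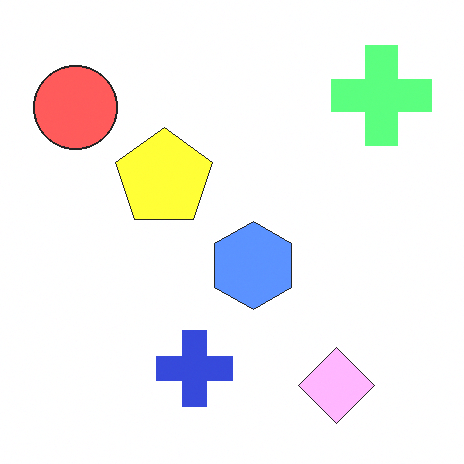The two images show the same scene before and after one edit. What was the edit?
It was noticeably brightened.

Every pixel — background and shapes alike — is uniformly brightened.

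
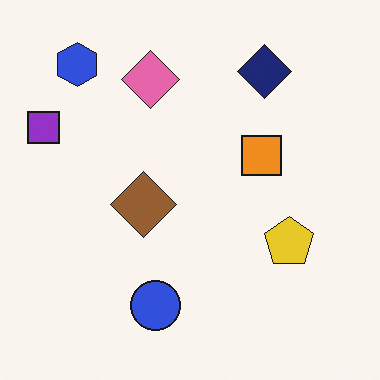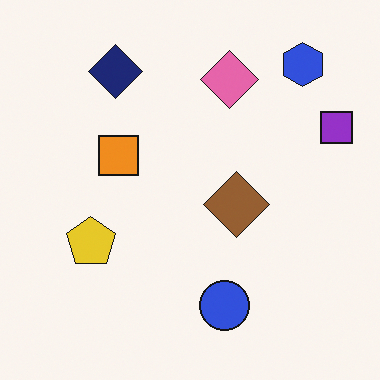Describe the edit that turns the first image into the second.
The transformation is: flipped horizontally (left ↔ right).

The purple square is in the left of the first image and the right of the second — shapes on opposite sides of the vertical midline have swapped in a mirror flip.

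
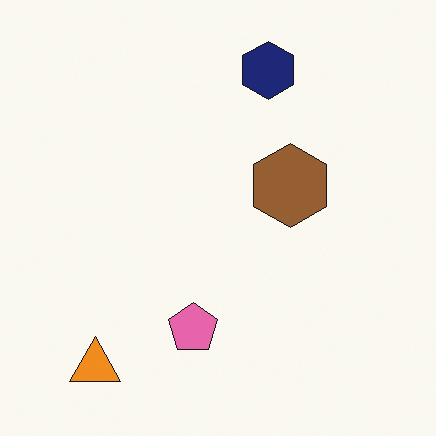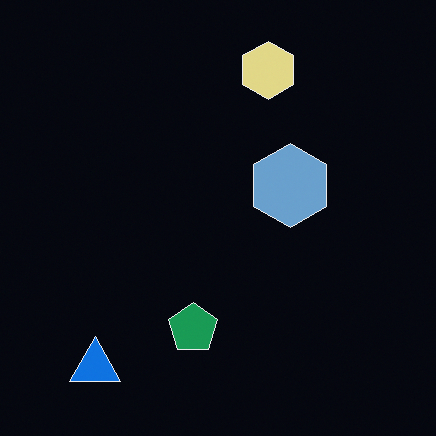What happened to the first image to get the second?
This is the original image color-inverted (negative).

The light background has become dark and every shape's color is its complement — a photographic negative.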